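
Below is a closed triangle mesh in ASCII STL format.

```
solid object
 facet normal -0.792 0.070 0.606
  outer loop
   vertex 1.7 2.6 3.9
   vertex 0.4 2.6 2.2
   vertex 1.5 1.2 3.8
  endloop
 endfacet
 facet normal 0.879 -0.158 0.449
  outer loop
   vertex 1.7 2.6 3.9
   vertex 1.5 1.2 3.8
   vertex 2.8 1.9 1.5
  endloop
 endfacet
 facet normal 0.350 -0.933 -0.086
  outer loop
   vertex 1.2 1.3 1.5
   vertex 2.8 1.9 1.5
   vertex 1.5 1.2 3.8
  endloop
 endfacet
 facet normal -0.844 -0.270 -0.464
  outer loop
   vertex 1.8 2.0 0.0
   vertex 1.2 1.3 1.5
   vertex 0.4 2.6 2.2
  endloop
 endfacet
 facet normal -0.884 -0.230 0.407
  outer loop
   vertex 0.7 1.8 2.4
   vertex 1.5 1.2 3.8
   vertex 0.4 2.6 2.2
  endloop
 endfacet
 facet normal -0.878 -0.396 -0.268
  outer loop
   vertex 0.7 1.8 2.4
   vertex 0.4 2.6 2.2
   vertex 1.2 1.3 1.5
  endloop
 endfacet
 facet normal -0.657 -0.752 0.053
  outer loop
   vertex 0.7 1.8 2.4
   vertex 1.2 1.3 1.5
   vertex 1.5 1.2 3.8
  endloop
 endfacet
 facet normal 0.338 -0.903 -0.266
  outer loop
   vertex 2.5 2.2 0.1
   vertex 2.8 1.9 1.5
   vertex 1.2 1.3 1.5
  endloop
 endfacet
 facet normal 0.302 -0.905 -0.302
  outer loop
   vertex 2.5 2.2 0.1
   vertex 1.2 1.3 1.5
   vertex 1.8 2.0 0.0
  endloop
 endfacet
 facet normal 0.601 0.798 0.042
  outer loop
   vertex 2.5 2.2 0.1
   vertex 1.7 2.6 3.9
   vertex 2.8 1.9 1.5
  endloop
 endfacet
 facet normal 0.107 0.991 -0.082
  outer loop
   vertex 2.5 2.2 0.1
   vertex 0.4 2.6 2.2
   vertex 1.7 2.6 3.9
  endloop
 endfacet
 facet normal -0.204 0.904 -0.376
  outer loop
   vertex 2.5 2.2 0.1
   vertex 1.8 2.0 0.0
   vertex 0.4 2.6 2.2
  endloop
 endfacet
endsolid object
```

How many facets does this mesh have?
12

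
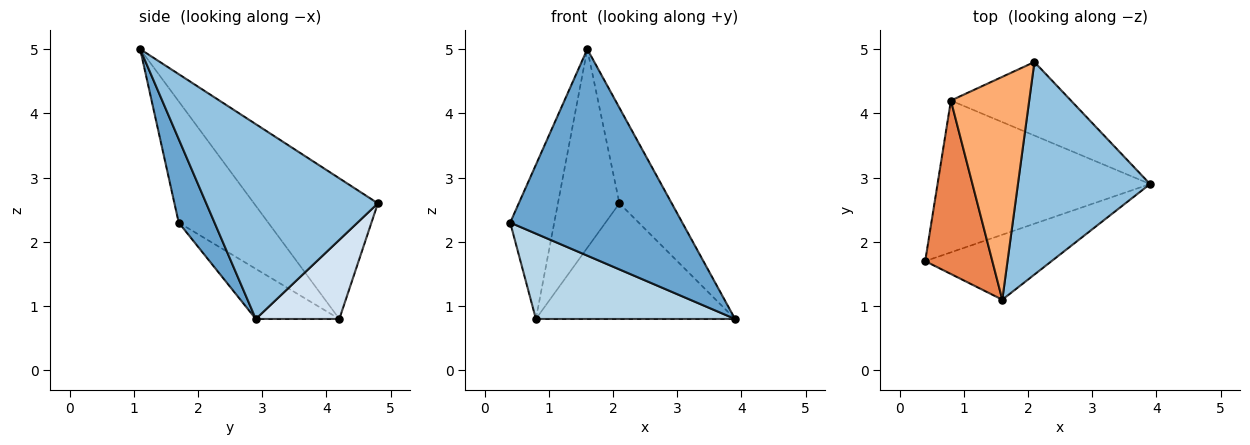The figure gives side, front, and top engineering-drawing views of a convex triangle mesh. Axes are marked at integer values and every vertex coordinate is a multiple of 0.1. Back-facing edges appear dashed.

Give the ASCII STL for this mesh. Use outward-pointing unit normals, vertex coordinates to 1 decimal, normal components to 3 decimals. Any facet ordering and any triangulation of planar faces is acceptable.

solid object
 facet normal 0.195 -0.936 -0.294
  outer loop
   vertex 1.6 1.1 5.0
   vertex 0.4 1.7 2.3
   vertex 3.9 2.9 0.8
  endloop
 endfacet
 facet normal 0.802 0.245 0.544
  outer loop
   vertex 1.6 1.1 5.0
   vertex 3.9 2.9 0.8
   vertex 2.1 4.8 2.6
  endloop
 endfacet
 facet normal -0.201 -0.480 -0.854
  outer loop
   vertex 0.8 4.2 0.8
   vertex 3.9 2.9 0.8
   vertex 0.4 1.7 2.3
  endloop
 endfacet
 facet normal 0.334 0.795 -0.506
  outer loop
   vertex 0.8 4.2 0.8
   vertex 2.1 4.8 2.6
   vertex 3.9 2.9 0.8
  endloop
 endfacet
 facet normal -0.803 0.396 0.445
  outer loop
   vertex 0.8 4.2 0.8
   vertex 0.4 1.7 2.3
   vertex 1.6 1.1 5.0
  endloop
 endfacet
 facet normal -0.802 0.398 0.446
  outer loop
   vertex 0.8 4.2 0.8
   vertex 1.6 1.1 5.0
   vertex 2.1 4.8 2.6
  endloop
 endfacet
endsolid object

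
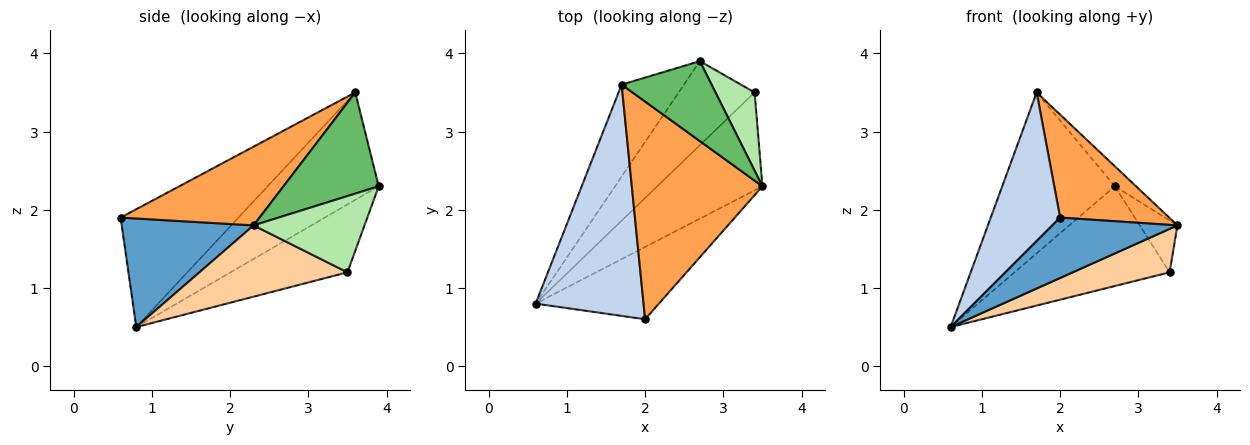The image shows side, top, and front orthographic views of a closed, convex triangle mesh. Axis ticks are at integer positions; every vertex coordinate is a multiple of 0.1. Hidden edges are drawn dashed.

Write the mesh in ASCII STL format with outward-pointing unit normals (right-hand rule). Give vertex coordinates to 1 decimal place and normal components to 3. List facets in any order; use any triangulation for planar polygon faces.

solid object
 facet normal 0.560 -0.531 -0.636
  outer loop
   vertex 2.0 0.6 1.9
   vertex 0.6 0.8 0.5
   vertex 3.5 2.3 1.8
  endloop
 endfacet
 facet normal -0.676 -0.398 0.620
  outer loop
   vertex 2.0 0.6 1.9
   vertex 1.7 3.6 3.5
   vertex 0.6 0.8 0.5
  endloop
 endfacet
 facet normal 0.478 -0.375 0.794
  outer loop
   vertex 2.0 0.6 1.9
   vertex 3.5 2.3 1.8
   vertex 1.7 3.6 3.5
  endloop
 endfacet
 facet normal 0.527 -0.345 -0.777
  outer loop
   vertex 3.4 3.5 1.2
   vertex 3.5 2.3 1.8
   vertex 0.6 0.8 0.5
  endloop
 endfacet
 facet normal 0.737 0.164 0.655
  outer loop
   vertex 2.7 3.9 2.3
   vertex 1.7 3.6 3.5
   vertex 3.5 2.3 1.8
  endloop
 endfacet
 facet normal 0.852 0.289 0.437
  outer loop
   vertex 2.7 3.9 2.3
   vertex 3.5 2.3 1.8
   vertex 3.4 3.5 1.2
  endloop
 endfacet
 facet normal -0.650 0.659 -0.377
  outer loop
   vertex 2.7 3.9 2.3
   vertex 0.6 0.8 0.5
   vertex 1.7 3.6 3.5
  endloop
 endfacet
 facet normal -0.499 0.662 -0.559
  outer loop
   vertex 2.7 3.9 2.3
   vertex 3.4 3.5 1.2
   vertex 0.6 0.8 0.5
  endloop
 endfacet
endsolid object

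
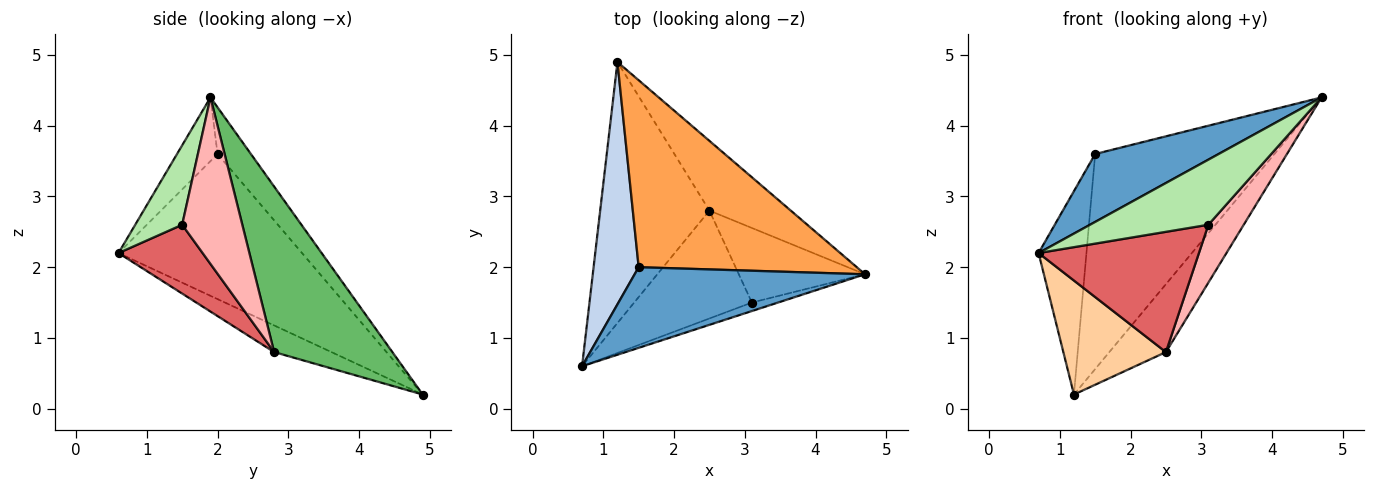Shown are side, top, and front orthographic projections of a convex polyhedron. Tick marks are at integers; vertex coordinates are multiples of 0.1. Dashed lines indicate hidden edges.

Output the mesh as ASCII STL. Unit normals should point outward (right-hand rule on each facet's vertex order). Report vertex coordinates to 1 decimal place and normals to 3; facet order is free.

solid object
 facet normal -0.207 -0.630 0.748
  outer loop
   vertex 1.5 2.0 3.6
   vertex 0.7 0.6 2.2
   vertex 4.7 1.9 4.4
  endloop
 endfacet
 facet normal -0.927 0.242 0.288
  outer loop
   vertex 1.5 2.0 3.6
   vertex 1.2 4.9 0.2
   vertex 0.7 0.6 2.2
  endloop
 endfacet
 facet normal -0.139 0.747 0.650
  outer loop
   vertex 1.5 2.0 3.6
   vertex 4.7 1.9 4.4
   vertex 1.2 4.9 0.2
  endloop
 endfacet
 facet normal -0.218 -0.391 -0.894
  outer loop
   vertex 2.5 2.8 0.8
   vertex 0.7 0.6 2.2
   vertex 1.2 4.9 0.2
  endloop
 endfacet
 facet normal 0.825 0.395 -0.405
  outer loop
   vertex 2.5 2.8 0.8
   vertex 1.2 4.9 0.2
   vertex 4.7 1.9 4.4
  endloop
 endfacet
 facet normal 0.366 -0.923 -0.120
  outer loop
   vertex 3.1 1.5 2.6
   vertex 4.7 1.9 4.4
   vertex 0.7 0.6 2.2
  endloop
 endfacet
 facet normal 0.364 -0.693 -0.622
  outer loop
   vertex 3.1 1.5 2.6
   vertex 0.7 0.6 2.2
   vertex 2.5 2.8 0.8
  endloop
 endfacet
 facet normal 0.722 -0.424 -0.547
  outer loop
   vertex 3.1 1.5 2.6
   vertex 2.5 2.8 0.8
   vertex 4.7 1.9 4.4
  endloop
 endfacet
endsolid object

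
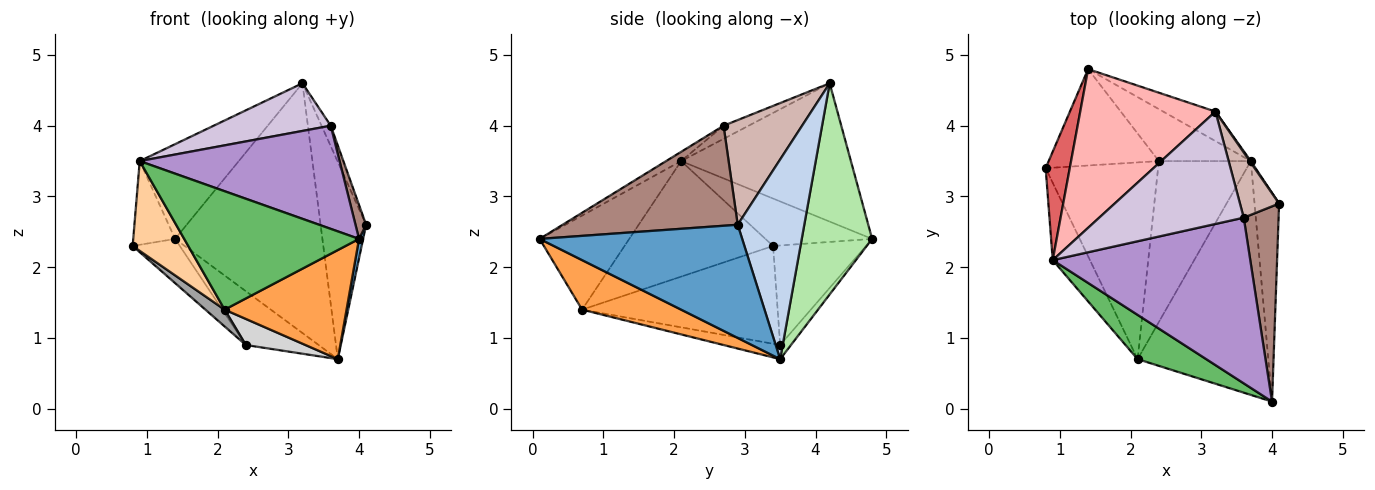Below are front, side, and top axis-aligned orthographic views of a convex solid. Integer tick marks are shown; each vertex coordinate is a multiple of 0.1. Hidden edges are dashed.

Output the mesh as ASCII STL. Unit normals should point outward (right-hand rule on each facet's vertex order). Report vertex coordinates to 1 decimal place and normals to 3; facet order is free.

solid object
 facet normal 0.977 -0.020 -0.212
  outer loop
   vertex 3.7 3.5 0.7
   vertex 4.1 2.9 2.6
   vertex 4.0 0.1 2.4
  endloop
 endfacet
 facet normal 0.825 0.565 0.004
  outer loop
   vertex 3.7 3.5 0.7
   vertex 3.2 4.2 4.6
   vertex 4.1 2.9 2.6
  endloop
 endfacet
 facet normal 0.325 -0.400 -0.857
  outer loop
   vertex 2.1 0.7 1.4
   vertex 3.7 3.5 0.7
   vertex 4.0 0.1 2.4
  endloop
 endfacet
 facet normal -0.897 -0.336 -0.289
  outer loop
   vertex 2.1 0.7 1.4
   vertex 0.9 2.1 3.5
   vertex 0.8 3.4 2.3
  endloop
 endfacet
 facet normal -0.433 -0.844 0.316
  outer loop
   vertex 2.1 0.7 1.4
   vertex 4.0 0.1 2.4
   vertex 0.9 2.1 3.5
  endloop
 endfacet
 facet normal 0.429 0.897 -0.106
  outer loop
   vertex 1.4 4.8 2.4
   vertex 3.2 4.2 4.6
   vertex 3.7 3.5 0.7
  endloop
 endfacet
 facet normal -0.841 0.330 0.428
  outer loop
   vertex 1.4 4.8 2.4
   vertex 0.8 3.4 2.3
   vertex 0.9 2.1 3.5
  endloop
 endfacet
 facet normal -0.660 0.385 0.645
  outer loop
   vertex 1.4 4.8 2.4
   vertex 0.9 2.1 3.5
   vertex 3.2 4.2 4.6
  endloop
 endfacet
 facet normal -0.040 -0.528 0.848
  outer loop
   vertex 3.6 2.7 4.0
   vertex 0.9 2.1 3.5
   vertex 4.0 0.1 2.4
  endloop
 endfacet
 facet normal -0.083 -0.389 0.917
  outer loop
   vertex 3.6 2.7 4.0
   vertex 3.2 4.2 4.6
   vertex 0.9 2.1 3.5
  endloop
 endfacet
 facet normal 0.943 -0.057 0.329
  outer loop
   vertex 3.6 2.7 4.0
   vertex 4.0 0.1 2.4
   vertex 4.1 2.9 2.6
  endloop
 endfacet
 facet normal 0.931 0.109 0.348
  outer loop
   vertex 3.6 2.7 4.0
   vertex 4.1 2.9 2.6
   vertex 3.2 4.2 4.6
  endloop
 endfacet
 facet normal -0.635 0.322 -0.702
  outer loop
   vertex 2.4 3.5 0.9
   vertex 0.8 3.4 2.3
   vertex 1.4 4.8 2.4
  endloop
 endfacet
 facet normal -0.106 0.715 -0.691
  outer loop
   vertex 2.4 3.5 0.9
   vertex 1.4 4.8 2.4
   vertex 3.7 3.5 0.7
  endloop
 endfacet
 facet normal -0.655 -0.064 -0.753
  outer loop
   vertex 2.4 3.5 0.9
   vertex 2.1 0.7 1.4
   vertex 0.8 3.4 2.3
  endloop
 endfacet
 facet normal -0.150 -0.158 -0.976
  outer loop
   vertex 2.4 3.5 0.9
   vertex 3.7 3.5 0.7
   vertex 2.1 0.7 1.4
  endloop
 endfacet
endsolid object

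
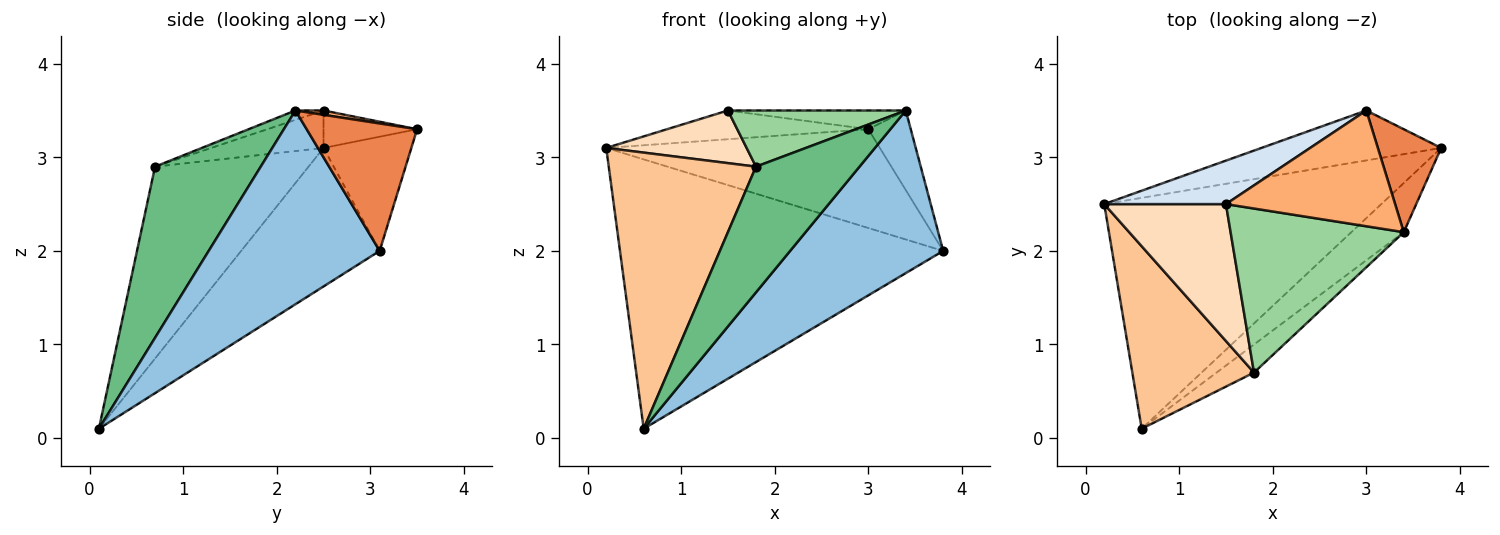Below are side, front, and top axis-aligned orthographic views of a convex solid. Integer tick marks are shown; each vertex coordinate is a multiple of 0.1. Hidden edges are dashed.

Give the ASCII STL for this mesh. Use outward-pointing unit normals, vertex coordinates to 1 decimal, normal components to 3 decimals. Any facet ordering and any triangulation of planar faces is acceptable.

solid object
 facet normal -0.309 0.722 -0.619
  outer loop
   vertex 0.6 0.1 0.1
   vertex 0.2 2.5 3.1
   vertex 3.8 3.1 2.0
  endloop
 endfacet
 facet normal 0.730 -0.654 -0.198
  outer loop
   vertex 3.4 2.2 3.5
   vertex 0.6 0.1 0.1
   vertex 3.8 3.1 2.0
  endloop
 endfacet
 facet normal -0.275 0.858 -0.434
  outer loop
   vertex 3.0 3.5 3.3
   vertex 3.8 3.1 2.0
   vertex 0.2 2.5 3.1
  endloop
 endfacet
 facet normal -0.249 0.534 0.808
  outer loop
   vertex 3.0 3.5 3.3
   vertex 0.2 2.5 3.1
   vertex 1.5 2.5 3.5
  endloop
 endfacet
 facet normal 0.847 0.325 0.421
  outer loop
   vertex 3.0 3.5 3.3
   vertex 3.4 2.2 3.5
   vertex 3.8 3.1 2.0
  endloop
 endfacet
 facet normal 0.025 0.160 0.987
  outer loop
   vertex 3.0 3.5 3.3
   vertex 1.5 2.5 3.5
   vertex 3.4 2.2 3.5
  endloop
 endfacet
 facet normal -0.656 -0.630 0.416
  outer loop
   vertex 1.8 0.7 2.9
   vertex 0.2 2.5 3.1
   vertex 0.6 0.1 0.1
  endloop
 endfacet
 facet normal -0.276 -0.345 0.897
  outer loop
   vertex 1.8 0.7 2.9
   vertex 1.5 2.5 3.5
   vertex 0.2 2.5 3.1
  endloop
 endfacet
 facet normal 0.706 -0.691 -0.154
  outer loop
   vertex 1.8 0.7 2.9
   vertex 0.6 0.1 0.1
   vertex 3.4 2.2 3.5
  endloop
 endfacet
 facet normal -0.051 -0.323 0.945
  outer loop
   vertex 1.8 0.7 2.9
   vertex 3.4 2.2 3.5
   vertex 1.5 2.5 3.5
  endloop
 endfacet
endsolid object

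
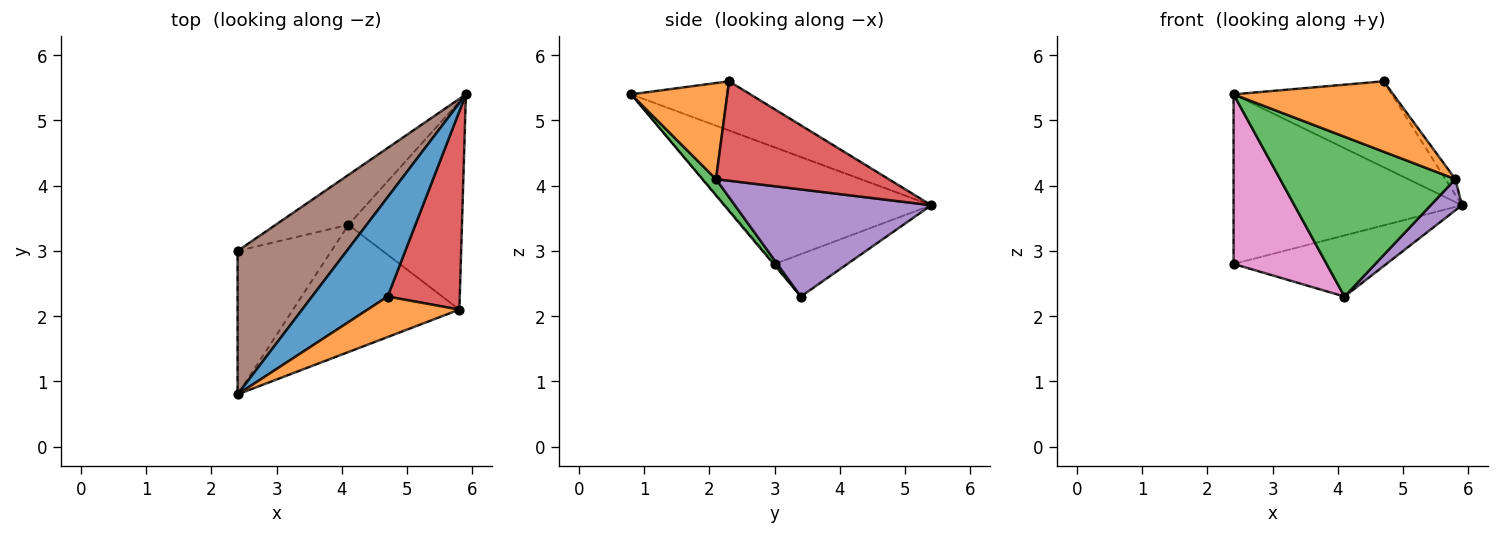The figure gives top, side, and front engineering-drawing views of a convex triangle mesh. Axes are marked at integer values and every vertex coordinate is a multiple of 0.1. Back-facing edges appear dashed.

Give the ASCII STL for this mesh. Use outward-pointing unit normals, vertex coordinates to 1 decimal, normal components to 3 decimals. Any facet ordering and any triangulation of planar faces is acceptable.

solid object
 facet normal -0.442 0.587 0.679
  outer loop
   vertex 4.7 2.3 5.6
   vertex 5.9 5.4 3.7
   vertex 2.4 0.8 5.4
  endloop
 endfacet
 facet normal 0.463 -0.769 0.442
  outer loop
   vertex 5.8 2.1 4.1
   vertex 4.7 2.3 5.6
   vertex 2.4 0.8 5.4
  endloop
 endfacet
 facet normal 0.061 -0.781 -0.622
  outer loop
   vertex 5.8 2.1 4.1
   vertex 2.4 0.8 5.4
   vertex 4.1 3.4 2.3
  endloop
 endfacet
 facet normal 0.808 0.047 0.587
  outer loop
   vertex 5.8 2.1 4.1
   vertex 5.9 5.4 3.7
   vertex 4.7 2.3 5.6
  endloop
 endfacet
 facet normal 0.683 -0.108 -0.723
  outer loop
   vertex 5.8 2.1 4.1
   vertex 4.1 3.4 2.3
   vertex 5.9 5.4 3.7
  endloop
 endfacet
 facet normal -0.568 0.628 0.532
  outer loop
   vertex 2.4 3.0 2.8
   vertex 2.4 0.8 5.4
   vertex 5.9 5.4 3.7
  endloop
 endfacet
 facet normal -0.010 -0.763 -0.646
  outer loop
   vertex 2.4 3.0 2.8
   vertex 4.1 3.4 2.3
   vertex 2.4 0.8 5.4
  endloop
 endfacet
 facet normal -0.346 0.727 -0.594
  outer loop
   vertex 2.4 3.0 2.8
   vertex 5.9 5.4 3.7
   vertex 4.1 3.4 2.3
  endloop
 endfacet
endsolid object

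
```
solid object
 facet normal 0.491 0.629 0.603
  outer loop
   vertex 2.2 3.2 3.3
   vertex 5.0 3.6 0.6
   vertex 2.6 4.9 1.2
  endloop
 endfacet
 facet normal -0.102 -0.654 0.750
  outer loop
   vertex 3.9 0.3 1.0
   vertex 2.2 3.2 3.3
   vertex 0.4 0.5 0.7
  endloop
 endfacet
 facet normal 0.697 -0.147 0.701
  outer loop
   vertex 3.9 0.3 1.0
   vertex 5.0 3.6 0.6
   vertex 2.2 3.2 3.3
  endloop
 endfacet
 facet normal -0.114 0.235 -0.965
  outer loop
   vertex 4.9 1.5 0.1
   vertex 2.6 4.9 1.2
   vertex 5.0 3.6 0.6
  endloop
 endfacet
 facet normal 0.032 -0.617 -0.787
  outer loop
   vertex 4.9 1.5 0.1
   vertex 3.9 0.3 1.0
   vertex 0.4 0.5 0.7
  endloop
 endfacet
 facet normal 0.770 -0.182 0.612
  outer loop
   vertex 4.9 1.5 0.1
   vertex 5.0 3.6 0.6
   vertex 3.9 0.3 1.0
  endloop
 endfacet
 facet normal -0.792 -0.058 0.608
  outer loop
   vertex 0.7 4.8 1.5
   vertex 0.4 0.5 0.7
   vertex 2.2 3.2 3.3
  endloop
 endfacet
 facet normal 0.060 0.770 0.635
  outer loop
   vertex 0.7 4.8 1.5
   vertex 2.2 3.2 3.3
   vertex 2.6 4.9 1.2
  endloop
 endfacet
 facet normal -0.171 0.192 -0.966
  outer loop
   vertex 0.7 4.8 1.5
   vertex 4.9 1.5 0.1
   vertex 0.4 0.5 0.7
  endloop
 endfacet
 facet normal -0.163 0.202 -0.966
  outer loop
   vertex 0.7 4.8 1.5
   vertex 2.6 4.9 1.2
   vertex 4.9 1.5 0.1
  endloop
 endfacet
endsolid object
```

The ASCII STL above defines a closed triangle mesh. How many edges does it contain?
15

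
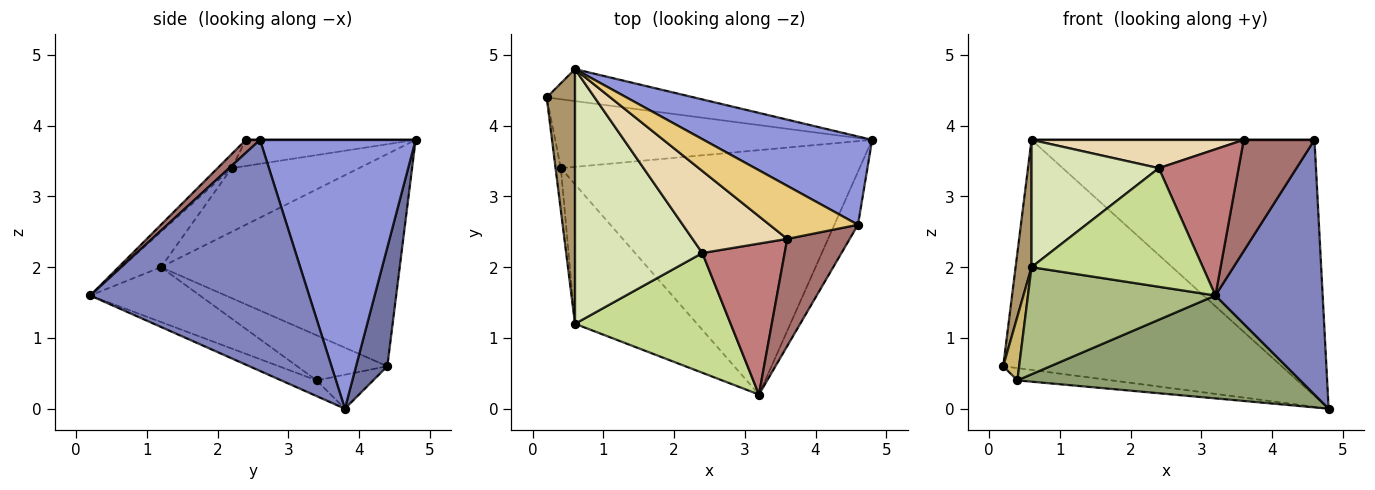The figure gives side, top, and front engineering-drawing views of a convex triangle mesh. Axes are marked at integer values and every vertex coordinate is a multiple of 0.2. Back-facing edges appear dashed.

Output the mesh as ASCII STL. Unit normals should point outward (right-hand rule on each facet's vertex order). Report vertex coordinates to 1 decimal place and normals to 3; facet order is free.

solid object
 facet normal 0.111 0.984 -0.137
  outer loop
   vertex 0.6 4.8 3.8
   vertex 4.8 3.8 0.0
   vertex 0.2 4.4 0.6
  endloop
 endfacet
 facet normal 0.894 -0.438 -0.091
  outer loop
   vertex 4.6 2.6 3.8
   vertex 3.2 0.2 1.6
   vertex 4.8 3.8 0.0
  endloop
 endfacet
 facet normal 0.461 0.839 0.289
  outer loop
   vertex 4.6 2.6 3.8
   vertex 4.8 3.8 0.0
   vertex 0.6 4.8 3.8
  endloop
 endfacet
 facet normal -0.105 0.175 -0.979
  outer loop
   vertex 0.4 3.4 0.4
   vertex 0.2 4.4 0.6
   vertex 4.8 3.8 0.0
  endloop
 endfacet
 facet normal -0.048 -0.388 -0.921
  outer loop
   vertex 0.4 3.4 0.4
   vertex 4.8 3.8 0.0
   vertex 3.2 0.2 1.6
  endloop
 endfacet
 facet normal -0.336 -0.574 -0.747
  outer loop
   vertex 0.6 1.2 2.0
   vertex 0.4 3.4 0.4
   vertex 3.2 0.2 1.6
  endloop
 endfacet
 facet normal -0.159 -0.695 0.701
  outer loop
   vertex 0.6 1.2 2.0
   vertex 3.2 0.2 1.6
   vertex 2.4 2.2 3.4
  endloop
 endfacet
 facet normal -0.408 -0.408 0.816
  outer loop
   vertex 0.6 1.2 2.0
   vertex 2.4 2.2 3.4
   vertex 0.6 4.8 3.8
  endloop
 endfacet
 facet normal -0.989 -0.066 0.132
  outer loop
   vertex 0.6 1.2 2.0
   vertex 0.6 4.8 3.8
   vertex 0.2 4.4 0.6
  endloop
 endfacet
 facet normal -0.978 -0.173 -0.115
  outer loop
   vertex 0.6 1.2 2.0
   vertex 0.2 4.4 0.6
   vertex 0.4 3.4 0.4
  endloop
 endfacet
 facet normal 0.000 0.000 1.000
  outer loop
   vertex 3.6 2.4 3.8
   vertex 4.6 2.6 3.8
   vertex 0.6 4.8 3.8
  endloop
 endfacet
 facet normal -0.252 -0.315 0.915
  outer loop
   vertex 3.6 2.4 3.8
   vertex 0.6 4.8 3.8
   vertex 2.4 2.2 3.4
  endloop
 endfacet
 facet normal 0.143 -0.713 0.687
  outer loop
   vertex 3.6 2.4 3.8
   vertex 3.2 0.2 1.6
   vertex 4.6 2.6 3.8
  endloop
 endfacet
 facet normal -0.123 -0.691 0.713
  outer loop
   vertex 3.6 2.4 3.8
   vertex 2.4 2.2 3.4
   vertex 3.2 0.2 1.6
  endloop
 endfacet
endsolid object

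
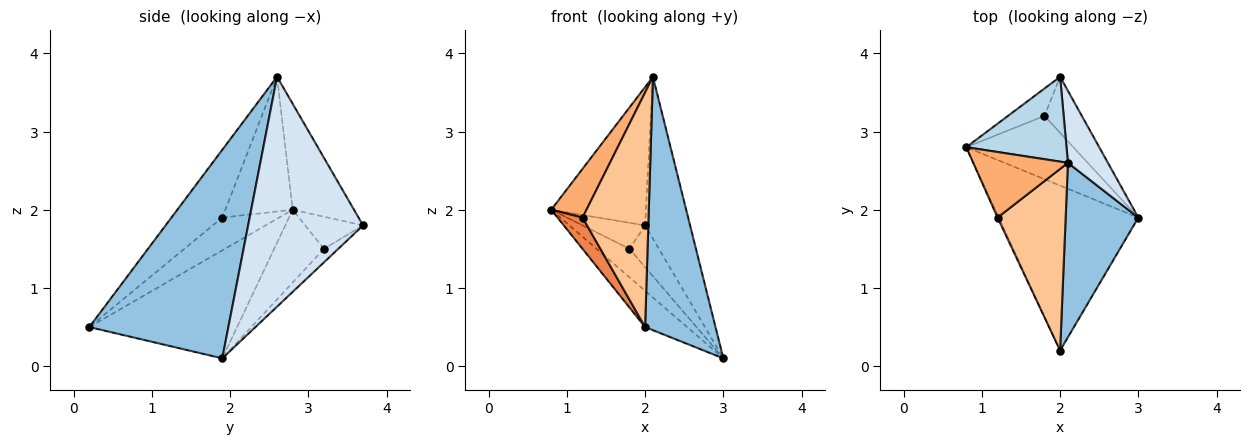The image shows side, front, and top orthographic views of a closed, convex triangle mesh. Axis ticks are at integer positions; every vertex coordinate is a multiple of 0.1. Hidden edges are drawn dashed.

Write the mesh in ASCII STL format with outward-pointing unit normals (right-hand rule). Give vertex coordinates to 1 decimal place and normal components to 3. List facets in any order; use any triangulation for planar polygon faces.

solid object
 facet normal -0.603 0.171 -0.779
  outer loop
   vertex 2.0 0.2 0.5
   vertex 0.8 2.8 2.0
   vertex 3.0 1.9 0.1
  endloop
 endfacet
 facet normal 0.852 -0.431 0.297
  outer loop
   vertex 2.1 2.6 3.7
   vertex 2.0 0.2 0.5
   vertex 3.0 1.9 0.1
  endloop
 endfacet
 facet normal -0.483 0.746 0.458
  outer loop
   vertex 2.0 3.7 1.8
   vertex 0.8 2.8 2.0
   vertex 2.1 2.6 3.7
  endloop
 endfacet
 facet normal 0.919 0.360 0.160
  outer loop
   vertex 2.0 3.7 1.8
   vertex 2.1 2.6 3.7
   vertex 3.0 1.9 0.1
  endloop
 endfacet
 facet normal -0.915 -0.403 -0.034
  outer loop
   vertex 1.2 1.9 1.9
   vertex 0.8 2.8 2.0
   vertex 2.0 0.2 0.5
  endloop
 endfacet
 facet normal -0.752 -0.393 0.529
  outer loop
   vertex 1.2 1.9 1.9
   vertex 2.1 2.6 3.7
   vertex 0.8 2.8 2.0
  endloop
 endfacet
 facet normal -0.520 -0.675 0.523
  outer loop
   vertex 1.2 1.9 1.9
   vertex 2.0 0.2 0.5
   vertex 2.1 2.6 3.7
  endloop
 endfacet
 facet normal -0.527 0.348 -0.775
  outer loop
   vertex 1.8 3.2 1.5
   vertex 3.0 1.9 0.1
   vertex 0.8 2.8 2.0
  endloop
 endfacet
 facet normal -0.538 0.581 -0.610
  outer loop
   vertex 1.8 3.2 1.5
   vertex 0.8 2.8 2.0
   vertex 2.0 3.7 1.8
  endloop
 endfacet
 facet normal -0.278 0.574 -0.771
  outer loop
   vertex 1.8 3.2 1.5
   vertex 2.0 3.7 1.8
   vertex 3.0 1.9 0.1
  endloop
 endfacet
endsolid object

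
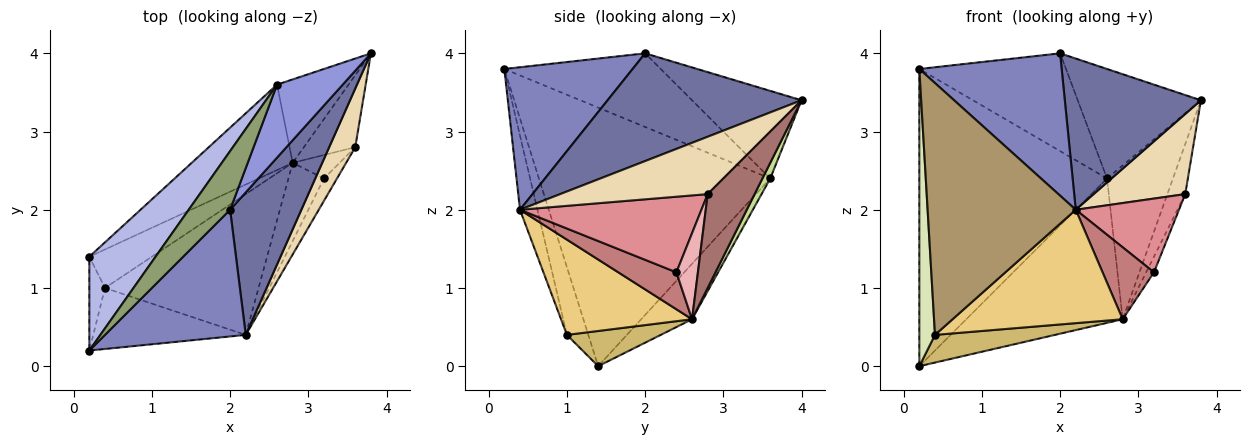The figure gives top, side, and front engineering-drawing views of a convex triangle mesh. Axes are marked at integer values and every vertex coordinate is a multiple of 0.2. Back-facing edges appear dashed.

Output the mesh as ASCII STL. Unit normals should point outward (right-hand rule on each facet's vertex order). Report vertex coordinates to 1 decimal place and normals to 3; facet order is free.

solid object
 facet normal 0.720 -0.505 0.476
  outer loop
   vertex 2.2 0.4 2.0
   vertex 3.8 4.0 3.4
   vertex 2.0 2.0 4.0
  endloop
 endfacet
 facet normal 0.558 -0.620 0.552
  outer loop
   vertex 2.2 0.4 2.0
   vertex 2.0 2.0 4.0
   vertex 0.2 0.2 3.8
  endloop
 endfacet
 facet normal -0.595 0.669 0.446
  outer loop
   vertex 2.6 3.6 2.4
   vertex 2.0 2.0 4.0
   vertex 3.8 4.0 3.4
  endloop
 endfacet
 facet normal -0.762 0.618 0.195
  outer loop
   vertex 2.6 3.6 2.4
   vertex 0.2 1.4 0.0
   vertex 0.2 0.2 3.8
  endloop
 endfacet
 facet normal -0.675 0.633 0.380
  outer loop
   vertex 2.6 3.6 2.4
   vertex 0.2 0.2 3.8
   vertex 2.0 2.0 4.0
  endloop
 endfacet
 facet normal -0.269 0.829 -0.490
  outer loop
   vertex 2.8 2.6 0.6
   vertex 0.2 1.4 0.0
   vertex 2.6 3.6 2.4
  endloop
 endfacet
 facet normal 0.104 0.874 -0.474
  outer loop
   vertex 2.8 2.6 0.6
   vertex 2.6 3.6 2.4
   vertex 3.8 4.0 3.4
  endloop
 endfacet
 facet normal -0.794 -0.580 -0.183
  outer loop
   vertex 0.4 1.0 0.4
   vertex 0.2 0.2 3.8
   vertex 0.2 1.4 0.0
  endloop
 endfacet
 facet normal -0.114 -0.966 -0.234
  outer loop
   vertex 0.4 1.0 0.4
   vertex 2.2 0.4 2.0
   vertex 0.2 0.2 3.8
  endloop
 endfacet
 facet normal 0.415 -0.531 -0.739
  outer loop
   vertex 0.4 1.0 0.4
   vertex 0.2 1.4 0.0
   vertex 2.8 2.6 0.6
  endloop
 endfacet
 facet normal 0.435 -0.565 -0.701
  outer loop
   vertex 0.4 1.0 0.4
   vertex 2.8 2.6 0.6
   vertex 2.2 0.4 2.0
  endloop
 endfacet
 facet normal 0.792 -0.492 0.360
  outer loop
   vertex 3.6 2.8 2.2
   vertex 3.8 4.0 3.4
   vertex 2.2 0.4 2.0
  endloop
 endfacet
 facet normal 0.832 0.317 -0.456
  outer loop
   vertex 3.6 2.8 2.2
   vertex 2.8 2.6 0.6
   vertex 3.8 4.0 3.4
  endloop
 endfacet
 facet normal 0.608 -0.538 -0.584
  outer loop
   vertex 3.2 2.4 1.2
   vertex 2.2 0.4 2.0
   vertex 2.8 2.6 0.6
  endloop
 endfacet
 facet normal 0.860 -0.489 -0.148
  outer loop
   vertex 3.2 2.4 1.2
   vertex 3.6 2.8 2.2
   vertex 2.2 0.4 2.0
  endloop
 endfacet
 facet normal 0.836 0.304 -0.456
  outer loop
   vertex 3.2 2.4 1.2
   vertex 2.8 2.6 0.6
   vertex 3.6 2.8 2.2
  endloop
 endfacet
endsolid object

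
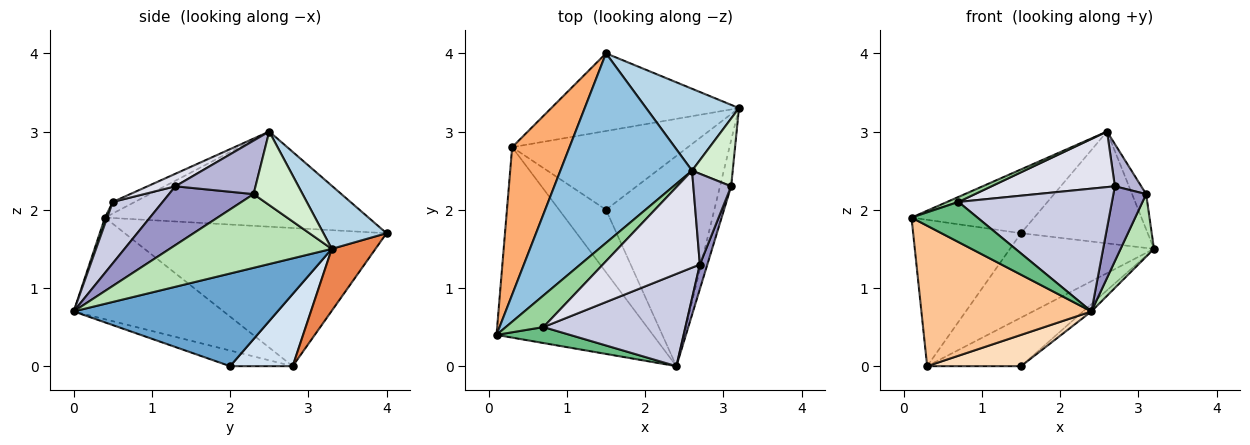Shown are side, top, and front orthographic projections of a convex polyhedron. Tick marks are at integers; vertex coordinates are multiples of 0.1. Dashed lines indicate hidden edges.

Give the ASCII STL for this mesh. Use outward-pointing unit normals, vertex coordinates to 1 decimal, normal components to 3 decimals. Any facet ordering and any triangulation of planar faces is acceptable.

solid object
 facet normal 0.650 0.027 -0.760
  outer loop
   vertex 1.5 2.0 0.0
   vertex 3.2 3.3 1.5
   vertex 2.4 0.0 0.7
  endloop
 endfacet
 facet normal -0.565 0.263 0.782
  outer loop
   vertex 2.6 2.5 3.0
   vertex 1.5 4.0 1.7
   vertex 0.1 0.4 1.9
  endloop
 endfacet
 facet normal 0.373 0.749 0.548
  outer loop
   vertex 2.6 2.5 3.0
   vertex 3.2 3.3 1.5
   vertex 1.5 4.0 1.7
  endloop
 endfacet
 facet normal 0.330 0.495 -0.804
  outer loop
   vertex 0.3 2.8 0.0
   vertex 3.2 3.3 1.5
   vertex 1.5 2.0 0.0
  endloop
 endfacet
 facet normal 0.218 0.718 -0.661
  outer loop
   vertex 0.3 2.8 0.0
   vertex 1.5 4.0 1.7
   vertex 3.2 3.3 1.5
  endloop
 endfacet
 facet normal -0.863 0.356 0.358
  outer loop
   vertex 0.3 2.8 0.0
   vertex 0.1 0.4 1.9
   vertex 1.5 4.0 1.7
  endloop
 endfacet
 facet normal -0.464 -0.526 -0.713
  outer loop
   vertex 0.3 2.8 0.0
   vertex 2.4 0.0 0.7
   vertex 0.1 0.4 1.9
  endloop
 endfacet
 facet normal -0.286 -0.429 -0.857
  outer loop
   vertex 0.3 2.8 0.0
   vertex 1.5 2.0 0.0
   vertex 2.4 0.0 0.7
  endloop
 endfacet
 facet normal 0.031 -0.929 0.370
  outer loop
   vertex 0.7 0.5 2.1
   vertex 0.1 0.4 1.9
   vertex 2.4 0.0 0.7
  endloop
 endfacet
 facet normal -0.290 -0.150 0.945
  outer loop
   vertex 0.7 0.5 2.1
   vertex 2.6 2.5 3.0
   vertex 0.1 0.4 1.9
  endloop
 endfacet
 facet normal 0.969 -0.199 -0.146
  outer loop
   vertex 3.1 2.3 2.2
   vertex 2.4 0.0 0.7
   vertex 3.2 3.3 1.5
  endloop
 endfacet
 facet normal 0.849 0.244 0.469
  outer loop
   vertex 3.1 2.3 2.2
   vertex 3.2 3.3 1.5
   vertex 2.6 2.5 3.0
  endloop
 endfacet
 facet normal 0.926 -0.359 0.118
  outer loop
   vertex 2.7 1.3 2.3
   vertex 2.4 0.0 0.7
   vertex 3.1 2.3 2.2
  endloop
 endfacet
 facet normal 0.788 -0.260 0.558
  outer loop
   vertex 2.7 1.3 2.3
   vertex 3.1 2.3 2.2
   vertex 2.6 2.5 3.0
  endloop
 endfacet
 facet normal 0.251 -0.774 0.582
  outer loop
   vertex 2.7 1.3 2.3
   vertex 0.7 0.5 2.1
   vertex 2.4 0.0 0.7
  endloop
 endfacet
 facet normal 0.111 -0.494 0.862
  outer loop
   vertex 2.7 1.3 2.3
   vertex 2.6 2.5 3.0
   vertex 0.7 0.5 2.1
  endloop
 endfacet
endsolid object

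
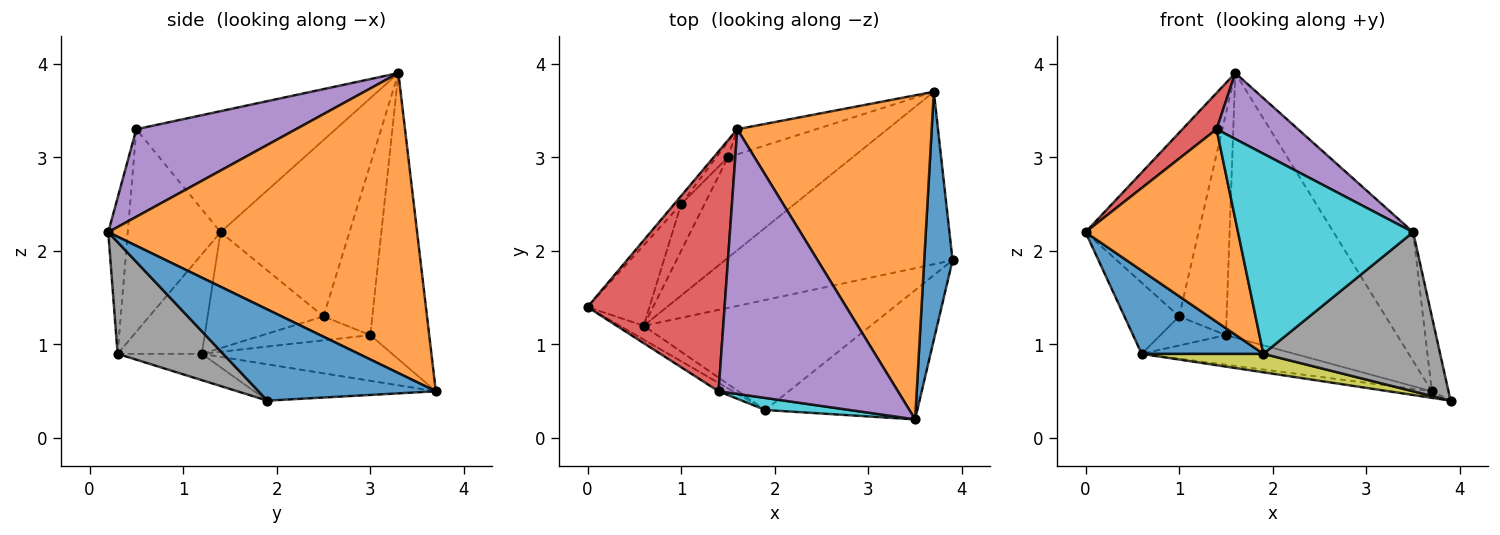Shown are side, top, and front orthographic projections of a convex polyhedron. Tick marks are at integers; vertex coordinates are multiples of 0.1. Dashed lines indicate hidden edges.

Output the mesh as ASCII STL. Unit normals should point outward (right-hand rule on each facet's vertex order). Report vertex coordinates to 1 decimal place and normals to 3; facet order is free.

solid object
 facet normal 0.951 0.089 0.296
  outer loop
   vertex 3.5 0.2 2.2
   vertex 3.9 1.9 0.4
   vertex 3.7 3.7 0.5
  endloop
 endfacet
 facet normal 0.820 0.211 0.532
  outer loop
   vertex 3.5 0.2 2.2
   vertex 3.7 3.7 0.5
   vertex 1.6 3.3 3.9
  endloop
 endfacet
 facet normal -0.157 0.037 -0.987
  outer loop
   vertex 0.6 1.2 0.9
   vertex 3.7 3.7 0.5
   vertex 3.9 1.9 0.4
  endloop
 endfacet
 facet normal -0.658 -0.113 0.745
  outer loop
   vertex 1.4 0.5 3.3
   vertex 1.6 3.3 3.9
   vertex 0.0 1.4 2.2
  endloop
 endfacet
 facet normal 0.428 -0.218 0.877
  outer loop
   vertex 1.4 0.5 3.3
   vertex 3.5 0.2 2.2
   vertex 1.6 3.3 3.9
  endloop
 endfacet
 facet normal -0.332 0.266 -0.905
  outer loop
   vertex 1.5 3.0 1.1
   vertex 3.7 3.7 0.5
   vertex 0.6 1.2 0.9
  endloop
 endfacet
 facet normal -0.324 0.942 -0.089
  outer loop
   vertex 1.5 3.0 1.1
   vertex 1.6 3.3 3.9
   vertex 3.7 3.7 0.5
  endloop
 endfacet
 facet normal 0.421 -0.704 -0.572
  outer loop
   vertex 1.9 0.3 0.9
   vertex 3.9 1.9 0.4
   vertex 3.5 0.2 2.2
  endloop
 endfacet
 facet normal -0.114 -0.164 -0.980
  outer loop
   vertex 1.9 0.3 0.9
   vertex 0.6 1.2 0.9
   vertex 3.9 1.9 0.4
  endloop
 endfacet
 facet normal -0.110 -0.992 0.060
  outer loop
   vertex 1.9 0.3 0.9
   vertex 3.5 0.2 2.2
   vertex 1.4 0.5 3.3
  endloop
 endfacet
 facet normal -0.564 -0.815 -0.135
  outer loop
   vertex 1.9 0.3 0.9
   vertex 0.0 1.4 2.2
   vertex 0.6 1.2 0.9
  endloop
 endfacet
 facet normal -0.520 -0.854 -0.037
  outer loop
   vertex 1.9 0.3 0.9
   vertex 1.4 0.5 3.3
   vertex 0.0 1.4 2.2
  endloop
 endfacet
 facet normal -0.814 0.384 -0.435
  outer loop
   vertex 1.0 2.5 1.3
   vertex 0.6 1.2 0.9
   vertex 0.0 1.4 2.2
  endloop
 endfacet
 facet normal -0.655 0.399 -0.641
  outer loop
   vertex 1.0 2.5 1.3
   vertex 1.5 3.0 1.1
   vertex 0.6 1.2 0.9
  endloop
 endfacet
 facet normal -0.751 0.659 -0.029
  outer loop
   vertex 1.0 2.5 1.3
   vertex 0.0 1.4 2.2
   vertex 1.6 3.3 3.9
  endloop
 endfacet
 facet normal -0.716 0.696 -0.049
  outer loop
   vertex 1.0 2.5 1.3
   vertex 1.6 3.3 3.9
   vertex 1.5 3.0 1.1
  endloop
 endfacet
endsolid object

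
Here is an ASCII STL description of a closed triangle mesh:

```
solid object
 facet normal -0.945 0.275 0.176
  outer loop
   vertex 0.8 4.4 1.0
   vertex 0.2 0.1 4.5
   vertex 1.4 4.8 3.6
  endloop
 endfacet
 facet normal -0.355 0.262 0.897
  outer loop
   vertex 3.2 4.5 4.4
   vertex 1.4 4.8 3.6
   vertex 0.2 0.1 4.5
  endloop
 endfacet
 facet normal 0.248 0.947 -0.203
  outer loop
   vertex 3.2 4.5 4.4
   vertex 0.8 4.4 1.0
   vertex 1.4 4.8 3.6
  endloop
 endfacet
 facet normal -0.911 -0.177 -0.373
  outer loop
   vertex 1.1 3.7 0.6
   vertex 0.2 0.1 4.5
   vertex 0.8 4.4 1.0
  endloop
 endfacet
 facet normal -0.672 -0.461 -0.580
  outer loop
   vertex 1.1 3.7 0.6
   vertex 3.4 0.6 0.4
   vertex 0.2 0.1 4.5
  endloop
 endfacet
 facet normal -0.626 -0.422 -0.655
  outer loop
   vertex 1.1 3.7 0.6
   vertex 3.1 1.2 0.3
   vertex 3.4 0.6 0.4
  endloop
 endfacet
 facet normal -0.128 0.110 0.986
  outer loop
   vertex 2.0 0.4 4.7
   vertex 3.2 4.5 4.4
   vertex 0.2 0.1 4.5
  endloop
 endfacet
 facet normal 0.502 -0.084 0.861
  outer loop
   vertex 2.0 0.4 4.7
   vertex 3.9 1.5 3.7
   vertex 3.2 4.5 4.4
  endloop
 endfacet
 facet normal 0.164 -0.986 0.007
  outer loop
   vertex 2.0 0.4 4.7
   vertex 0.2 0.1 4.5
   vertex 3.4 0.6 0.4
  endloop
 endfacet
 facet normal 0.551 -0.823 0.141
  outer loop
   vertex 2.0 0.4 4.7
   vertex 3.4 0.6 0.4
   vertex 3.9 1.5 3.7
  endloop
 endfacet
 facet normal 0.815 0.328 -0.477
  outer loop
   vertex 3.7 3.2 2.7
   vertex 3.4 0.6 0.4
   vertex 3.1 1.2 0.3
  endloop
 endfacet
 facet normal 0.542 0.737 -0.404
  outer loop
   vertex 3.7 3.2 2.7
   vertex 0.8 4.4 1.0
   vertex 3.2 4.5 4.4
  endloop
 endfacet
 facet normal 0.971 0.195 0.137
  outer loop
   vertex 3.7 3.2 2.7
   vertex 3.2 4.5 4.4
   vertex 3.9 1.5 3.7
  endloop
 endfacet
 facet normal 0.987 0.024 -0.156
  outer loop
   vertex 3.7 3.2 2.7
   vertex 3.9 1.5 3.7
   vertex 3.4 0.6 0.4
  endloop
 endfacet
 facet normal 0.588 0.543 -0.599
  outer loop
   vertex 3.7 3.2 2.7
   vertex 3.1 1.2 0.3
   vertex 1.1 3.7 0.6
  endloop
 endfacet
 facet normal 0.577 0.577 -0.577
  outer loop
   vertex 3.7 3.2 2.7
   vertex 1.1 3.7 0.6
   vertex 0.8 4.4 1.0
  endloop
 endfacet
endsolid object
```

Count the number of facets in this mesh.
16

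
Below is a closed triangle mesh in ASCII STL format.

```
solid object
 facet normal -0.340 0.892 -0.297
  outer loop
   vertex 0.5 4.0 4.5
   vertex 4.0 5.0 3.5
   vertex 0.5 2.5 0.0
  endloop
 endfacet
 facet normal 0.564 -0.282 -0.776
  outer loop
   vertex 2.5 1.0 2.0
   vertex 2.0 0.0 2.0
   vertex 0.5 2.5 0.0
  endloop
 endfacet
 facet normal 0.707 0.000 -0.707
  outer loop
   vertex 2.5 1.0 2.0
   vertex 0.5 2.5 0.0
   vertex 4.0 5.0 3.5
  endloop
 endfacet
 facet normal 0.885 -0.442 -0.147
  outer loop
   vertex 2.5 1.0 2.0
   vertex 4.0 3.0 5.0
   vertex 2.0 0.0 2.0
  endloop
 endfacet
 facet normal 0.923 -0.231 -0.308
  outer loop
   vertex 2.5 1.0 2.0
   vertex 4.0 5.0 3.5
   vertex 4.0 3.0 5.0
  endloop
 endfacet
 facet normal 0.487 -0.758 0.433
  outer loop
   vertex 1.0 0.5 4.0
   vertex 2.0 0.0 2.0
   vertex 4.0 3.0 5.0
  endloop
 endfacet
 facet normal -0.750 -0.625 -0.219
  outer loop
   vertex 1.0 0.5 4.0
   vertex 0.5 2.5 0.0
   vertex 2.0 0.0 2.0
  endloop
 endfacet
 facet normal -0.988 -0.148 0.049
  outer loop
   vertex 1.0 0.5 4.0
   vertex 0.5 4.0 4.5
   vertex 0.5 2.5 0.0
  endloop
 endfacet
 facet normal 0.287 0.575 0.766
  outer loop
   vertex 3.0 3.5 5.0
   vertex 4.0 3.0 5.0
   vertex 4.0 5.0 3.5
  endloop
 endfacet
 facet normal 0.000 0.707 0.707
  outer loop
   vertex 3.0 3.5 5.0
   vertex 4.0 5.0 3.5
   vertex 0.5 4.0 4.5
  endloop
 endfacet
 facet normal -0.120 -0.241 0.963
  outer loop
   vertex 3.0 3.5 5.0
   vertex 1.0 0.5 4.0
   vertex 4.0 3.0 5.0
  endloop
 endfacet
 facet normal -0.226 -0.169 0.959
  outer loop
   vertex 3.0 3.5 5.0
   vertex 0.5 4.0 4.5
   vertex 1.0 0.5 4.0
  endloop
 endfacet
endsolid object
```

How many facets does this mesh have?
12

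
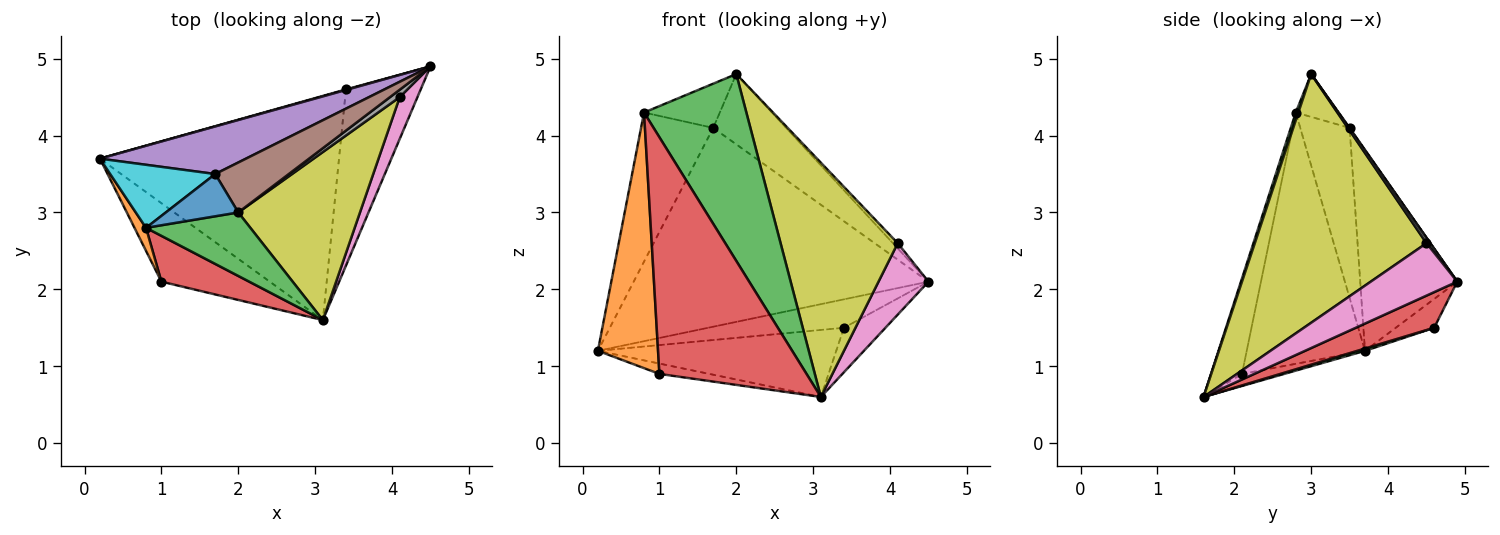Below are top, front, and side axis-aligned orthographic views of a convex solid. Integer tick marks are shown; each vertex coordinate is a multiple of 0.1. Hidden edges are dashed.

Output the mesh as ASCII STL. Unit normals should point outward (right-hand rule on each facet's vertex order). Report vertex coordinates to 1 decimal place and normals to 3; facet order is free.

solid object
 facet normal -0.110 0.130 -0.985
  outer loop
   vertex 1.0 2.1 0.9
   vertex 0.2 3.7 1.2
   vertex 3.1 1.6 0.6
  endloop
 endfacet
 facet normal -0.272 0.962 0.018
  outer loop
   vertex 3.4 4.6 1.5
   vertex 0.2 3.7 1.2
   vertex 4.5 4.9 2.1
  endloop
 endfacet
 facet normal 0.009 0.286 -0.958
  outer loop
   vertex 3.4 4.6 1.5
   vertex 3.1 1.6 0.6
   vertex 0.2 3.7 1.2
  endloop
 endfacet
 facet normal 0.420 0.222 -0.880
  outer loop
   vertex 3.4 4.6 1.5
   vertex 4.5 4.9 2.1
   vertex 3.1 1.6 0.6
  endloop
 endfacet
 facet normal -0.305 0.926 0.222
  outer loop
   vertex 1.7 3.5 4.1
   vertex 4.5 4.9 2.1
   vertex 0.2 3.7 1.2
  endloop
 endfacet
 facet normal 0.006 0.815 0.579
  outer loop
   vertex 1.7 3.5 4.1
   vertex 2.0 3.0 4.8
   vertex 4.5 4.9 2.1
  endloop
 endfacet
 facet normal 0.831 -0.480 0.281
  outer loop
   vertex 4.1 4.5 2.6
   vertex 3.1 1.6 0.6
   vertex 4.5 4.9 2.1
  endloop
 endfacet
 facet normal 0.404 0.529 0.746
  outer loop
   vertex 4.1 4.5 2.6
   vertex 4.5 4.9 2.1
   vertex 2.0 3.0 4.8
  endloop
 endfacet
 facet normal 0.766 -0.523 0.375
  outer loop
   vertex 4.1 4.5 2.6
   vertex 2.0 3.0 4.8
   vertex 3.1 1.6 0.6
  endloop
 endfacet
 facet normal -0.533 0.779 0.329
  outer loop
   vertex 0.8 2.8 4.3
   vertex 1.7 3.5 4.1
   vertex 0.2 3.7 1.2
  endloop
 endfacet
 facet normal -0.378 0.669 0.640
  outer loop
   vertex 0.8 2.8 4.3
   vertex 2.0 3.0 4.8
   vertex 1.7 3.5 4.1
  endloop
 endfacet
 facet normal -0.891 -0.453 0.041
  outer loop
   vertex 0.8 2.8 4.3
   vertex 0.2 3.7 1.2
   vertex 1.0 2.1 0.9
  endloop
 endfacet
 facet normal 0.024 -0.947 0.322
  outer loop
   vertex 0.8 2.8 4.3
   vertex 3.1 1.6 0.6
   vertex 2.0 3.0 4.8
  endloop
 endfacet
 facet normal -0.202 -0.961 0.186
  outer loop
   vertex 0.8 2.8 4.3
   vertex 1.0 2.1 0.9
   vertex 3.1 1.6 0.6
  endloop
 endfacet
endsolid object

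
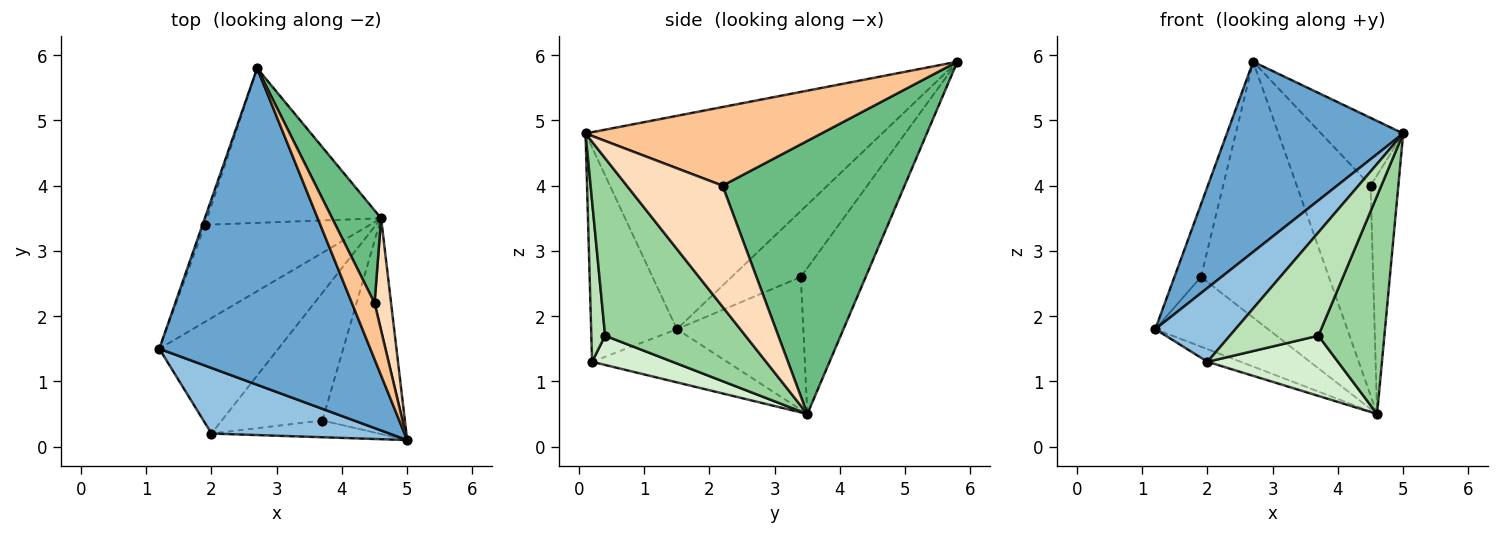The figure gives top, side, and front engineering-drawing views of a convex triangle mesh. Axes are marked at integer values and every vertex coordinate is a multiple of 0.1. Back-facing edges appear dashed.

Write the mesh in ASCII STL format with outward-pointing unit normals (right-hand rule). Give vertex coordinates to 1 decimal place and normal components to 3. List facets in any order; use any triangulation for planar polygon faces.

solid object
 facet normal -0.655 -0.389 0.648
  outer loop
   vertex 2.7 5.8 5.9
   vertex 1.2 1.5 1.8
   vertex 5.0 0.1 4.8
  endloop
 endfacet
 facet normal -0.625 -0.584 0.519
  outer loop
   vertex 2.0 0.2 1.3
   vertex 5.0 0.1 4.8
   vertex 1.2 1.5 1.8
  endloop
 endfacet
 facet normal -0.406 0.100 -0.908
  outer loop
   vertex 2.0 0.2 1.3
   vertex 1.2 1.5 1.8
   vertex 4.6 3.5 0.5
  endloop
 endfacet
 facet normal -0.933 0.358 -0.034
  outer loop
   vertex 1.9 3.4 2.6
   vertex 1.2 1.5 1.8
   vertex 2.7 5.8 5.9
  endloop
 endfacet
 facet normal -0.547 0.488 -0.680
  outer loop
   vertex 1.9 3.4 2.6
   vertex 4.6 3.5 0.5
   vertex 1.2 1.5 1.8
  endloop
 endfacet
 facet normal -0.398 0.785 -0.474
  outer loop
   vertex 1.9 3.4 2.6
   vertex 2.7 5.8 5.9
   vertex 4.6 3.5 0.5
  endloop
 endfacet
 facet normal 0.911 0.317 0.263
  outer loop
   vertex 4.5 2.2 4.0
   vertex 2.7 5.8 5.9
   vertex 5.0 0.1 4.8
  endloop
 endfacet
 facet normal 0.952 0.276 0.130
  outer loop
   vertex 4.5 2.2 4.0
   vertex 5.0 0.1 4.8
   vertex 4.6 3.5 0.5
  endloop
 endfacet
 facet normal 0.914 0.371 0.164
  outer loop
   vertex 4.5 2.2 4.0
   vertex 4.6 3.5 0.5
   vertex 2.7 5.8 5.9
  endloop
 endfacet
 facet normal 0.834 -0.392 -0.388
  outer loop
   vertex 3.7 0.4 1.7
   vertex 4.6 3.5 0.5
   vertex 5.0 0.1 4.8
  endloop
 endfacet
 facet normal 0.152 -0.976 -0.158
  outer loop
   vertex 3.7 0.4 1.7
   vertex 5.0 0.1 4.8
   vertex 2.0 0.2 1.3
  endloop
 endfacet
 facet normal 0.254 -0.412 -0.875
  outer loop
   vertex 3.7 0.4 1.7
   vertex 2.0 0.2 1.3
   vertex 4.6 3.5 0.5
  endloop
 endfacet
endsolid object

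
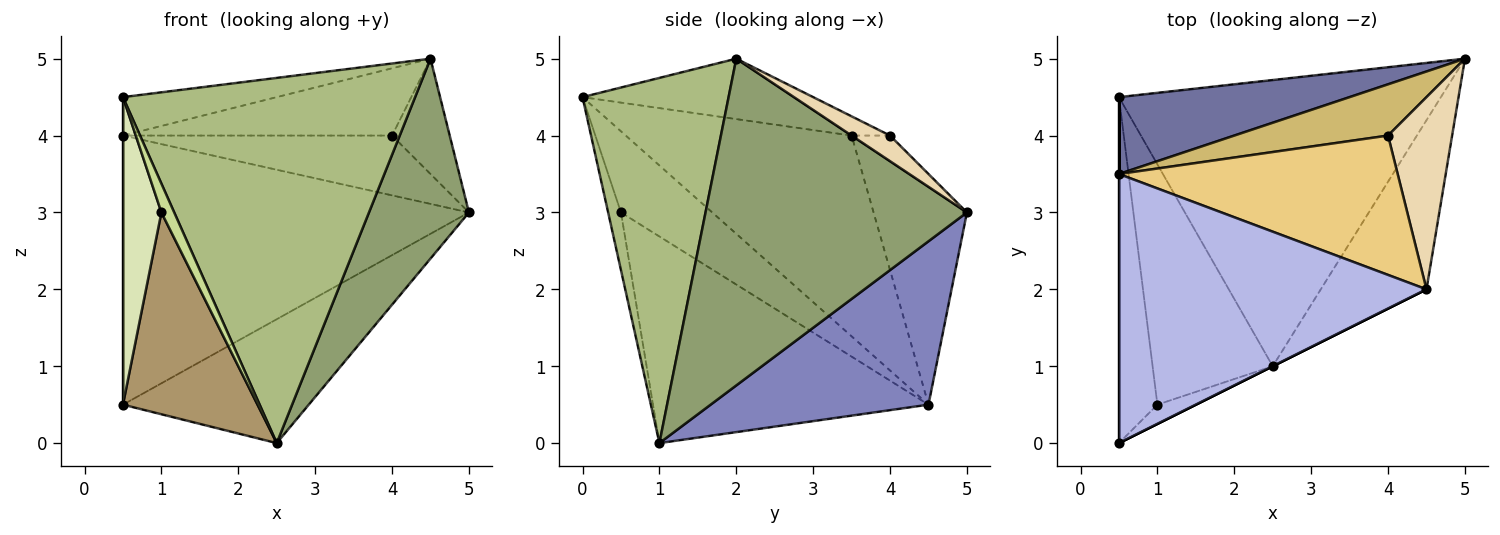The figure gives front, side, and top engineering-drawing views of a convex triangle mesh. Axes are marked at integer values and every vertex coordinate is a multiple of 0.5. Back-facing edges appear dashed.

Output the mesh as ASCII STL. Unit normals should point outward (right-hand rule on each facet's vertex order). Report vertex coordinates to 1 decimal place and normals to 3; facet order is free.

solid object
 facet normal -0.251 0.931 0.266
  outer loop
   vertex 0.5 4.5 0.5
   vertex 0.5 3.5 4.0
   vertex 5.0 5.0 3.0
  endloop
 endfacet
 facet normal 0.422 0.360 -0.832
  outer loop
   vertex 0.5 4.5 0.5
   vertex 5.0 5.0 3.0
   vertex 2.5 1.0 0.0
  endloop
 endfacet
 facet normal -1.000 0.000 0.000
  outer loop
   vertex 0.5 4.5 0.5
   vertex 0.5 0.0 4.5
   vertex 0.5 3.5 4.0
  endloop
 endfacet
 facet normal -0.191 0.139 0.972
  outer loop
   vertex 4.5 2.0 5.0
   vertex 0.5 3.5 4.0
   vertex 0.5 0.0 4.5
  endloop
 endfacet
 facet normal 0.894 -0.342 -0.289
  outer loop
   vertex 4.5 2.0 5.0
   vertex 2.5 1.0 0.0
   vertex 5.0 5.0 3.0
  endloop
 endfacet
 facet normal 0.447 -0.894 0.000
  outer loop
   vertex 4.5 2.0 5.0
   vertex 0.5 0.0 4.5
   vertex 2.5 1.0 0.0
  endloop
 endfacet
 facet normal -0.640 -0.640 -0.426
  outer loop
   vertex 1.0 0.5 3.0
   vertex 2.5 1.0 0.0
   vertex 0.5 0.0 4.5
  endloop
 endfacet
 facet normal -0.845 -0.356 -0.400
  outer loop
   vertex 1.0 0.5 3.0
   vertex 0.5 0.0 4.5
   vertex 0.5 4.5 0.5
  endloop
 endfacet
 facet normal -0.796 -0.389 -0.463
  outer loop
   vertex 1.0 0.5 3.0
   vertex 0.5 4.5 0.5
   vertex 2.5 1.0 0.0
  endloop
 endfacet
 facet normal -0.108 0.755 0.647
  outer loop
   vertex 4.0 4.0 4.0
   vertex 5.0 5.0 3.0
   vertex 0.5 3.5 4.0
  endloop
 endfacet
 facet normal -0.062 0.434 0.899
  outer loop
   vertex 4.0 4.0 4.0
   vertex 0.5 3.5 4.0
   vertex 4.5 2.0 5.0
  endloop
 endfacet
 facet normal 0.324 0.487 0.811
  outer loop
   vertex 4.0 4.0 4.0
   vertex 4.5 2.0 5.0
   vertex 5.0 5.0 3.0
  endloop
 endfacet
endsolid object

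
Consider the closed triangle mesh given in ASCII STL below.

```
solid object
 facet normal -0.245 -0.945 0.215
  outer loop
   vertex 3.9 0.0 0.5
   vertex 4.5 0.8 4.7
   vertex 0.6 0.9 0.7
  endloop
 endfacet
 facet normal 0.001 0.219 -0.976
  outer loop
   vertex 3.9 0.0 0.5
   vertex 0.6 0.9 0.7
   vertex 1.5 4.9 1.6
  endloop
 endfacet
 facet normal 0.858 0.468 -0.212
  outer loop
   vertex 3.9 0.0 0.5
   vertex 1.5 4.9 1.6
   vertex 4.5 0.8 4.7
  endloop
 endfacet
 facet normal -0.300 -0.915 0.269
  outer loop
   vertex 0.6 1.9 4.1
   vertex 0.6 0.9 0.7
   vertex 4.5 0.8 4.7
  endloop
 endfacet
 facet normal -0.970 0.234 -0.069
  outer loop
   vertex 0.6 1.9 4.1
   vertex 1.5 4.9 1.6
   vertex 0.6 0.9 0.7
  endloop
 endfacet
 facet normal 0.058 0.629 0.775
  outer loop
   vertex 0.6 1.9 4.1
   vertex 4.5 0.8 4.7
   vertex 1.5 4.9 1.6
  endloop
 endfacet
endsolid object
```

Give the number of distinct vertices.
5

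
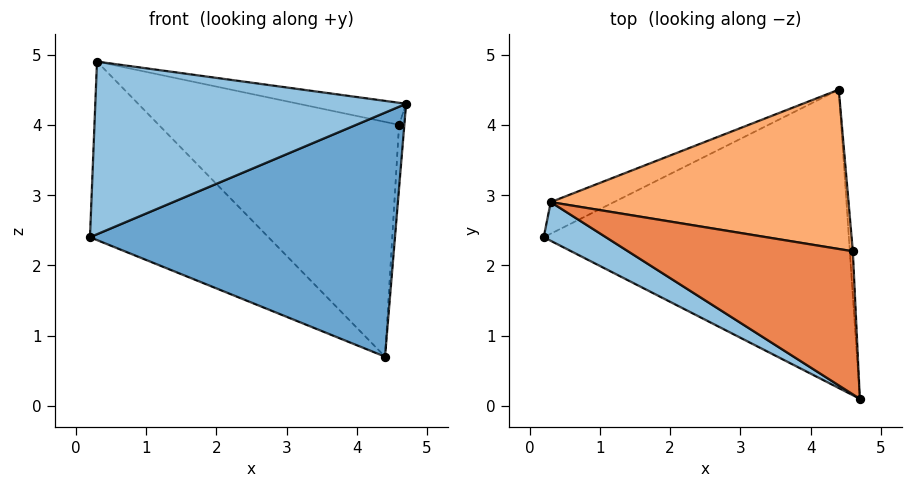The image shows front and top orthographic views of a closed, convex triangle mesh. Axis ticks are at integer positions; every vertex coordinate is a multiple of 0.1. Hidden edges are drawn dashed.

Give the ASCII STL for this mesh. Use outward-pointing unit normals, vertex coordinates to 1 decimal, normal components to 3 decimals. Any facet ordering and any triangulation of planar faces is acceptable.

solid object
 facet normal 0.003 -0.633 -0.774
  outer loop
   vertex 4.4 4.5 0.7
   vertex 4.7 0.1 4.3
   vertex 0.2 2.4 2.4
  endloop
 endfacet
 facet normal -0.509 -0.840 0.188
  outer loop
   vertex 0.3 2.9 4.9
   vertex 0.2 2.4 2.4
   vertex 4.7 0.1 4.3
  endloop
 endfacet
 facet normal -0.491 0.858 -0.152
  outer loop
   vertex 0.3 2.9 4.9
   vertex 4.4 4.5 0.7
   vertex 0.2 2.4 2.4
  endloop
 endfacet
 facet normal 0.999 0.043 -0.030
  outer loop
   vertex 4.6 2.2 4.0
   vertex 4.7 0.1 4.3
   vertex 4.4 4.5 0.7
  endloop
 endfacet
 facet normal 0.226 0.148 0.963
  outer loop
   vertex 4.6 2.2 4.0
   vertex 0.3 2.9 4.9
   vertex 4.7 0.1 4.3
  endloop
 endfacet
 facet normal 0.245 0.802 0.544
  outer loop
   vertex 4.6 2.2 4.0
   vertex 4.4 4.5 0.7
   vertex 0.3 2.9 4.9
  endloop
 endfacet
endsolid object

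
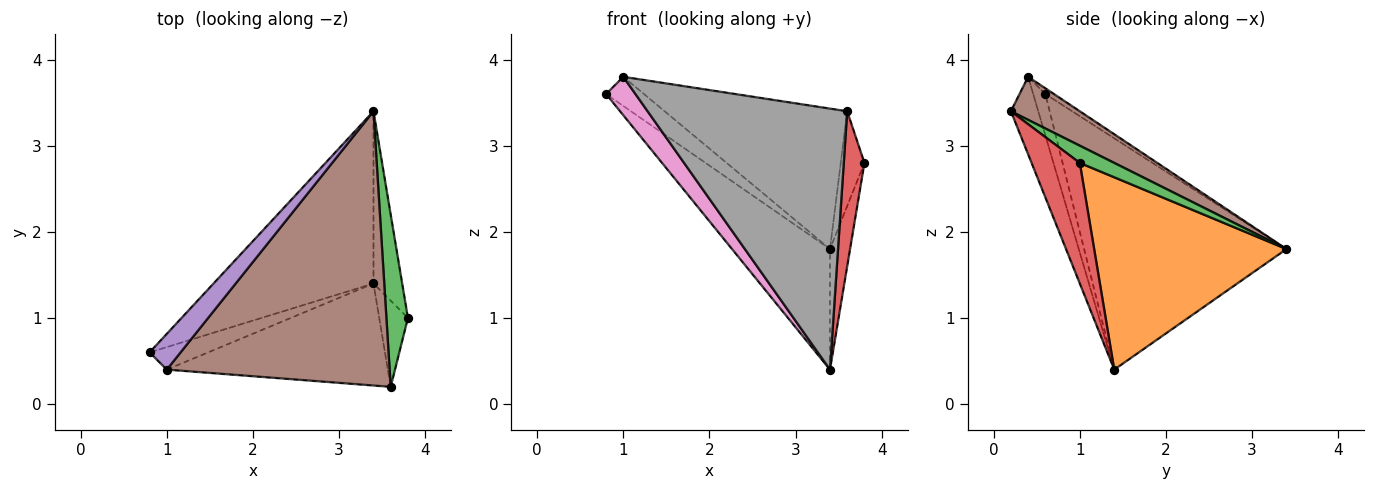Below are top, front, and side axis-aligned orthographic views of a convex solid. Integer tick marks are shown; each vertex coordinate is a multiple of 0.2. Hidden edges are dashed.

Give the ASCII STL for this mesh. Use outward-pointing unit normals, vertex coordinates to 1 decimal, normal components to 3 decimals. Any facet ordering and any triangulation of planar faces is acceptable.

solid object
 facet normal -0.764 0.370 -0.528
  outer loop
   vertex 3.4 1.4 0.4
   vertex 0.8 0.6 3.6
   vertex 3.4 3.4 1.8
  endloop
 endfacet
 facet normal 0.984 0.103 -0.147
  outer loop
   vertex 3.4 1.4 0.4
   vertex 3.4 3.4 1.8
   vertex 3.8 1.0 2.8
  endloop
 endfacet
 facet normal 0.574 0.395 0.717
  outer loop
   vertex 3.6 0.2 3.4
   vertex 3.8 1.0 2.8
   vertex 3.4 3.4 1.8
  endloop
 endfacet
 facet normal 0.898 -0.385 -0.214
  outer loop
   vertex 3.6 0.2 3.4
   vertex 3.4 1.4 0.4
   vertex 3.8 1.0 2.8
  endloop
 endfacet
 facet normal -0.142 0.625 0.767
  outer loop
   vertex 1.0 0.4 3.8
   vertex 3.4 3.4 1.8
   vertex 0.8 0.6 3.6
  endloop
 endfacet
 facet normal 0.170 0.449 0.877
  outer loop
   vertex 1.0 0.4 3.8
   vertex 3.6 0.2 3.4
   vertex 3.4 3.4 1.8
  endloop
 endfacet
 facet normal -0.336 -0.812 -0.476
  outer loop
   vertex 1.0 0.4 3.8
   vertex 0.8 0.6 3.6
   vertex 3.4 1.4 0.4
  endloop
 endfacet
 facet normal -0.127 -0.924 -0.361
  outer loop
   vertex 1.0 0.4 3.8
   vertex 3.4 1.4 0.4
   vertex 3.6 0.2 3.4
  endloop
 endfacet
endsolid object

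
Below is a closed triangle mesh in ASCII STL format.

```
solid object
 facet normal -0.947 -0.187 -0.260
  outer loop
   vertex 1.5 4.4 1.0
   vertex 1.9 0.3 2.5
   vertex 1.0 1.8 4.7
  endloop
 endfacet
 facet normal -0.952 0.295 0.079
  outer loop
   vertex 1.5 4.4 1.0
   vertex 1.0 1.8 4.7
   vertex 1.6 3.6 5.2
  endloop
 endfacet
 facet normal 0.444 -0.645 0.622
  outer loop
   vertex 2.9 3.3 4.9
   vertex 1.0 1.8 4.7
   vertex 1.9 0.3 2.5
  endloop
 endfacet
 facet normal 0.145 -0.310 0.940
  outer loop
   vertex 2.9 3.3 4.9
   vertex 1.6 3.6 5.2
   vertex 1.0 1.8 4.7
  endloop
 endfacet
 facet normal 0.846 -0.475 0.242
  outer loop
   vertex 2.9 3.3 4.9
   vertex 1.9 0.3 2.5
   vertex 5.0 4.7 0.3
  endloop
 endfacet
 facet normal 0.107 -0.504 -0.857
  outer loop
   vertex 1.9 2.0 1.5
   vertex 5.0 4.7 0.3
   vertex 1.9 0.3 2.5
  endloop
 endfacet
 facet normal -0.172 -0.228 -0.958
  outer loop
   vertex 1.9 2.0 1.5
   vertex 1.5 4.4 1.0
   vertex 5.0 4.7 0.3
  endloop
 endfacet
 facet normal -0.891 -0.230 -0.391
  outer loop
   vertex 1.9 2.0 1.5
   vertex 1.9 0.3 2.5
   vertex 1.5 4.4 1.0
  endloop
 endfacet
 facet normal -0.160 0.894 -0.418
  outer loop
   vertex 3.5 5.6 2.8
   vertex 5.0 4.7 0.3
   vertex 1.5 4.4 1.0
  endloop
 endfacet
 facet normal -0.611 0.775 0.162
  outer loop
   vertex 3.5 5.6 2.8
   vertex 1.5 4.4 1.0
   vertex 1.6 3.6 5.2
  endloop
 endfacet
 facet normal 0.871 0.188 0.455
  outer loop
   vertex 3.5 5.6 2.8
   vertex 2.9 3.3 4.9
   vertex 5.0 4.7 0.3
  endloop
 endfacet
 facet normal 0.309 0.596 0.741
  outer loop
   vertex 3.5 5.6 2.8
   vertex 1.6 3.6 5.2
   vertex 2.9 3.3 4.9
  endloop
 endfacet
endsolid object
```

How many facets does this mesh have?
12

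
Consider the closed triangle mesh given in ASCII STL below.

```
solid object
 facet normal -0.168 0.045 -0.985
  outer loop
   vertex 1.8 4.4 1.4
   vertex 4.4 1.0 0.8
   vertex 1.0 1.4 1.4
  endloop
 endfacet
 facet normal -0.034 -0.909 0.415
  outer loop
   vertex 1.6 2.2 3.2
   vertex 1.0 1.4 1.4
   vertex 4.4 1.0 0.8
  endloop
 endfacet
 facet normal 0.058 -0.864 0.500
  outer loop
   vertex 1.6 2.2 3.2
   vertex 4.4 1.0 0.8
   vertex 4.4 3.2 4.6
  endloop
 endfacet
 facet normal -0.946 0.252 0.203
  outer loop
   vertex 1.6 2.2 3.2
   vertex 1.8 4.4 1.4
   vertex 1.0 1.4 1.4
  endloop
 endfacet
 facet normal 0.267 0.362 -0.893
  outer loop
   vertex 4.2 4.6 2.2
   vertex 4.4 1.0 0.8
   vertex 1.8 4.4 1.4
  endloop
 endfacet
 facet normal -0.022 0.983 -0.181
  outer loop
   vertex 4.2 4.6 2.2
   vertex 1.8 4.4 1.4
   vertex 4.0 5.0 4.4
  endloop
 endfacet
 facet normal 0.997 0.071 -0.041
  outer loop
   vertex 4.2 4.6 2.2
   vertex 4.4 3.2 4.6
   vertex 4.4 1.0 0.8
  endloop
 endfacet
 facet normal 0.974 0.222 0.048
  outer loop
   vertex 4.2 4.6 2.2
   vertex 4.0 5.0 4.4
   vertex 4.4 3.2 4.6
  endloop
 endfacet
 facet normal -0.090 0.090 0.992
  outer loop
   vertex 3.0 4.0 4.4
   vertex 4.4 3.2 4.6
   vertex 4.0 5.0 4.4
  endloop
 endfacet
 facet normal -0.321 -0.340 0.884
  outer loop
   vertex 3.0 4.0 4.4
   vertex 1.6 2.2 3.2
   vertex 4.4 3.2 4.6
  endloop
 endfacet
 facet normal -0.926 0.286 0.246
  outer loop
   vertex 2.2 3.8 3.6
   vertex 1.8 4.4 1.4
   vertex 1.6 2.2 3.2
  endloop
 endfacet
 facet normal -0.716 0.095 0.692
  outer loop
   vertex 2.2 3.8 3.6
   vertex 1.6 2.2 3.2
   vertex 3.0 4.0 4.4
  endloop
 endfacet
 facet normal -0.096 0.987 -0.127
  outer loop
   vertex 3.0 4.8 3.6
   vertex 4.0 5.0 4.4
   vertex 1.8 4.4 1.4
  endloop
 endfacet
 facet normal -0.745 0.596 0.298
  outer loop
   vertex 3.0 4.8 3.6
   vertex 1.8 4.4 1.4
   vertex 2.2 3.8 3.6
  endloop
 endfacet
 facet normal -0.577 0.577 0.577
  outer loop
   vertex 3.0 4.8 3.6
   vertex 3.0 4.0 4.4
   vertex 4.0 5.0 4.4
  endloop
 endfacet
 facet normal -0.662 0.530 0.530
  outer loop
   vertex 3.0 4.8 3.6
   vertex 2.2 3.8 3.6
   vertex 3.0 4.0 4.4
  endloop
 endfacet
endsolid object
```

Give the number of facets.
16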